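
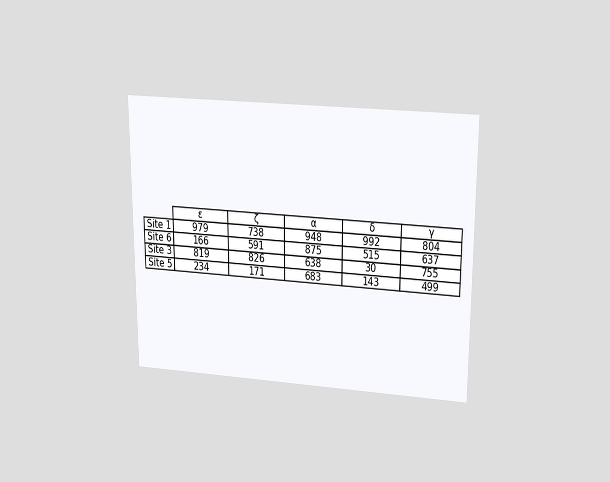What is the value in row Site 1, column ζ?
The chart is viewed slightly from above. The (Site 1, ζ) cell reads 738.

738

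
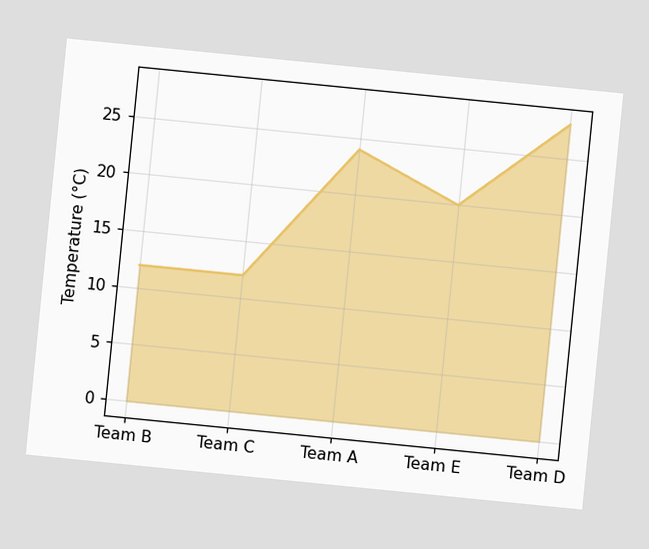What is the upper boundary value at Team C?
12°C

The chart is tilted about 6° clockwise. At Team C the upper boundary is at 12°C.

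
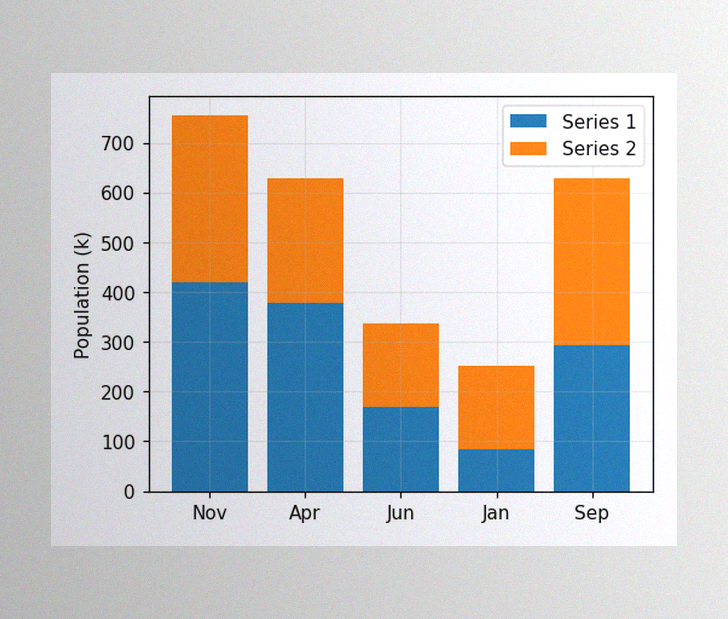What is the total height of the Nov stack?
The image has some photo noise and uneven lighting. The Nov stack's top reaches 756k on the y-axis.

756k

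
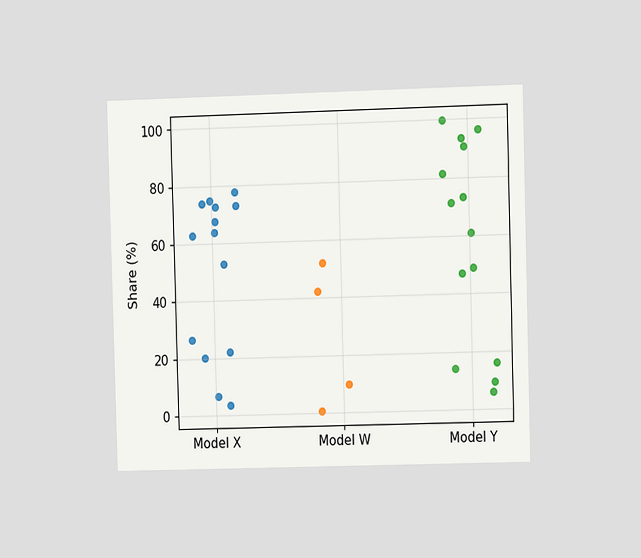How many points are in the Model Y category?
The chart is viewed at a slight angle. Counting the markers in the Model Y column gives 14.

14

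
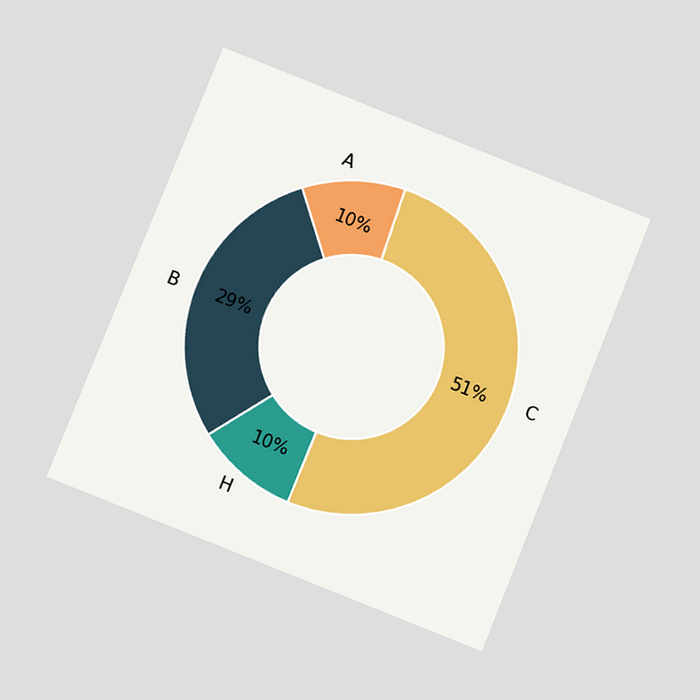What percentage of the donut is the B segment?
The chart is tilted about 22° clockwise and viewed at a slight angle. The B segment takes up 29% of the ring.

29%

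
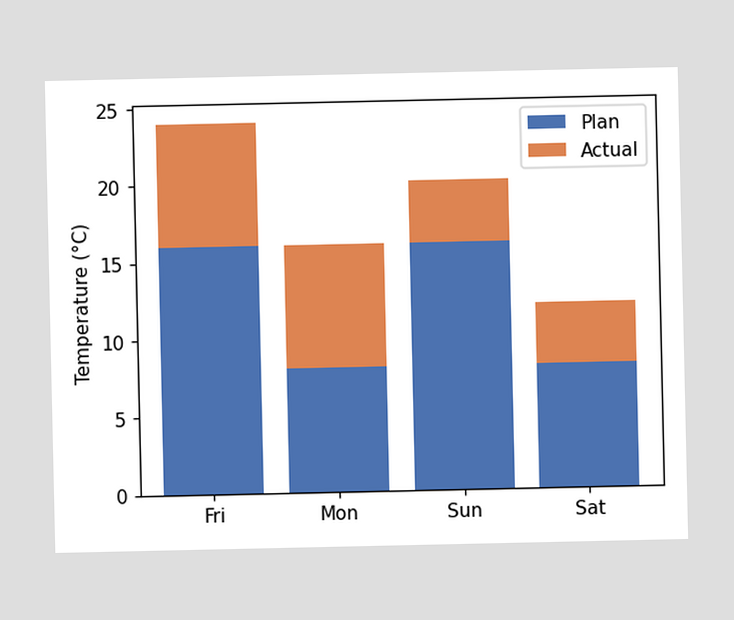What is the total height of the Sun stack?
The Sun stack's top reaches 20°C on the y-axis.

20°C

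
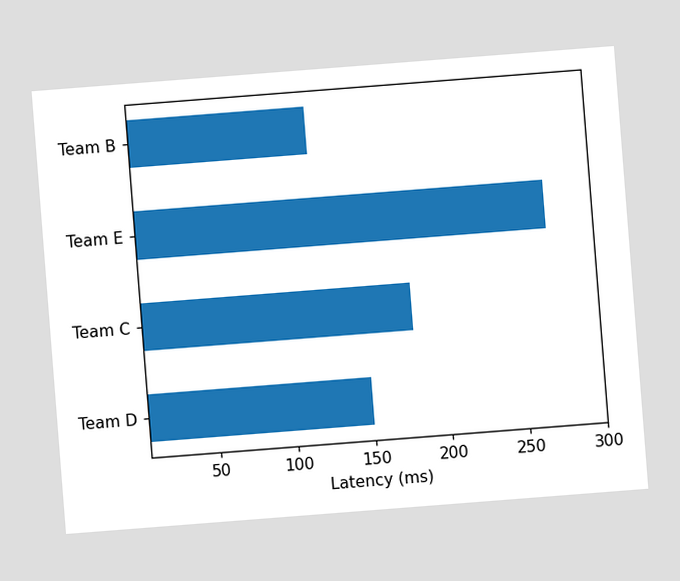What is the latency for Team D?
The chart is tilted about 4° counter-clockwise. Reading along the chart's x-axis, the Team D bar reaches 150ms.

150ms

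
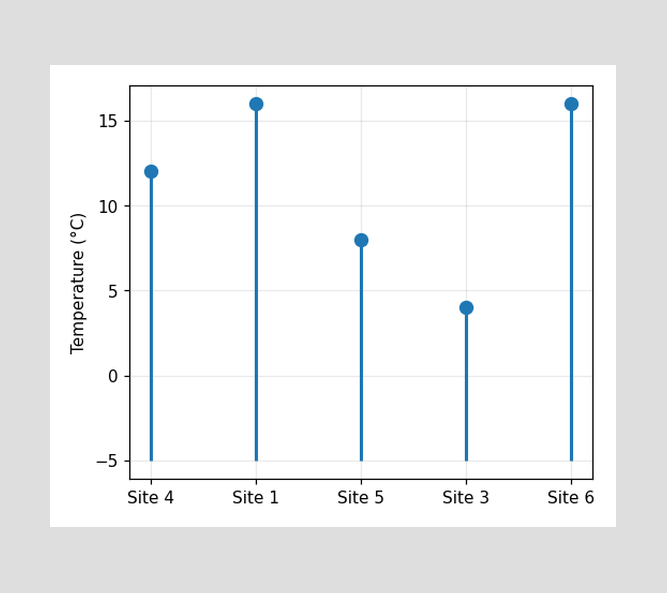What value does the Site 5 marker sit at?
The Site 5 marker sits at 8°C.

8°C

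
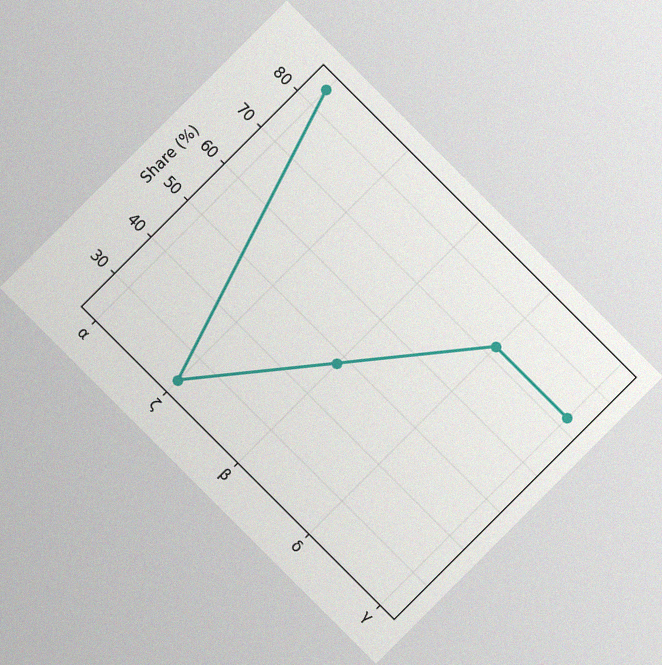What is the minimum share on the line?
24%

The chart is tilted about 45° clockwise, with some photo noise. The lowest point is at ζ, and reading across to the y-axis gives 24%.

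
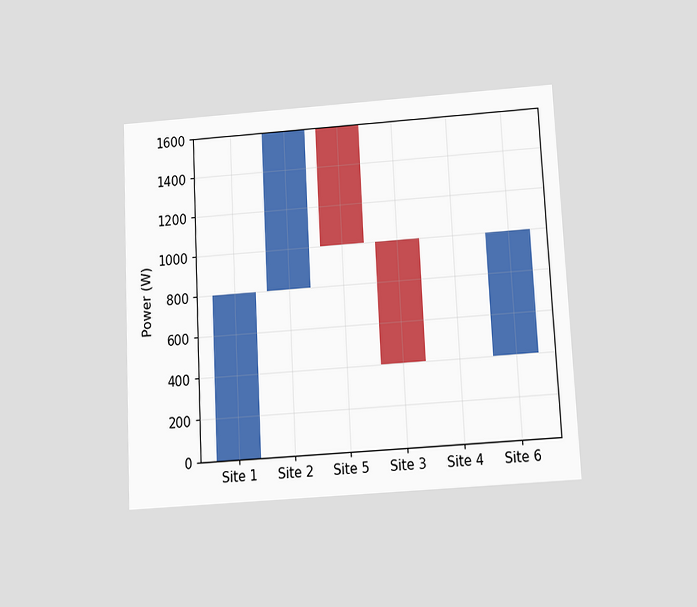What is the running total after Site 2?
The chart is tilted about 3° counter-clockwise and viewed slightly from below. After Site 2 the running total reaches 1600W.

1600W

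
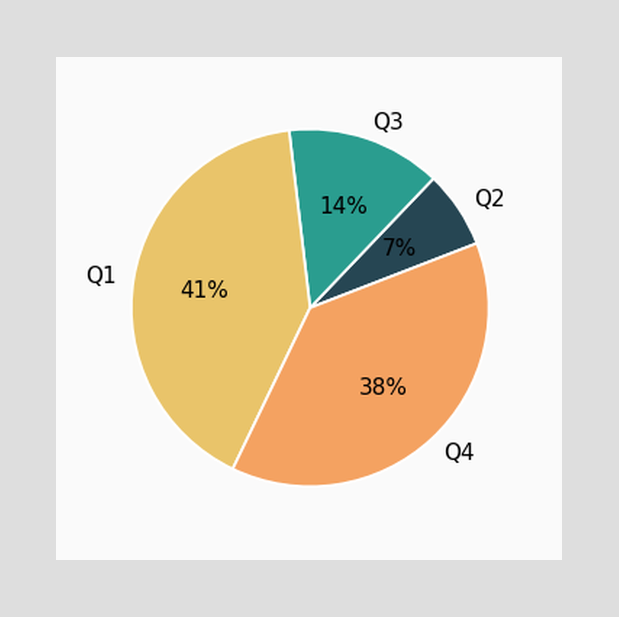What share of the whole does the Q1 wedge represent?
The Q1 slice takes up 41% of the pie.

41%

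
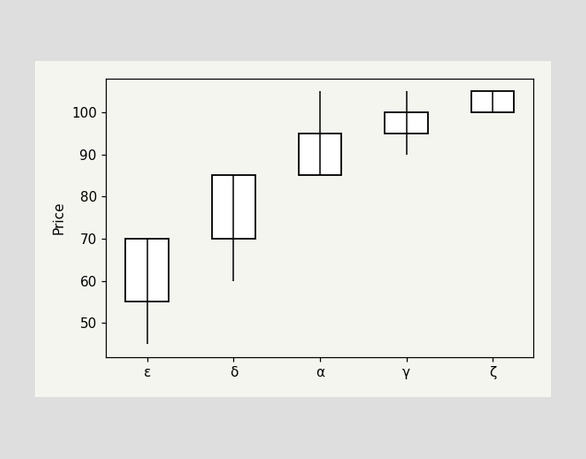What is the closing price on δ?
85

The δ candle closes at 85.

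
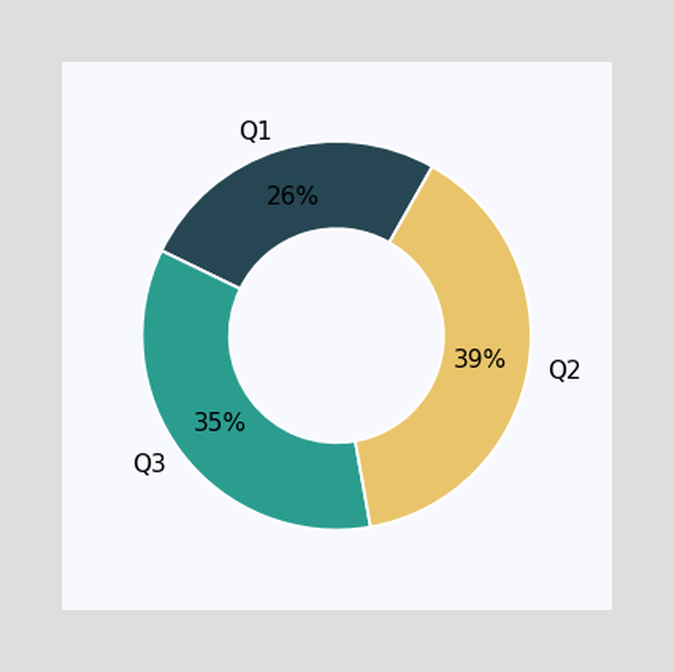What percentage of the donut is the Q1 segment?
26%

The Q1 segment takes up 26% of the ring.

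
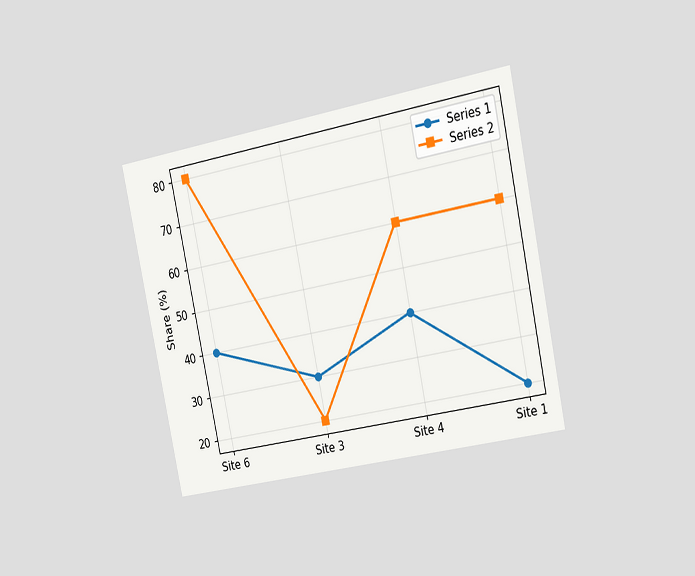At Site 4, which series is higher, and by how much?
The chart is tilted about 12° counter-clockwise and viewed slightly from the right. At Site 4, Series 2 sits above the other line by 20%.

Series 2, by 20%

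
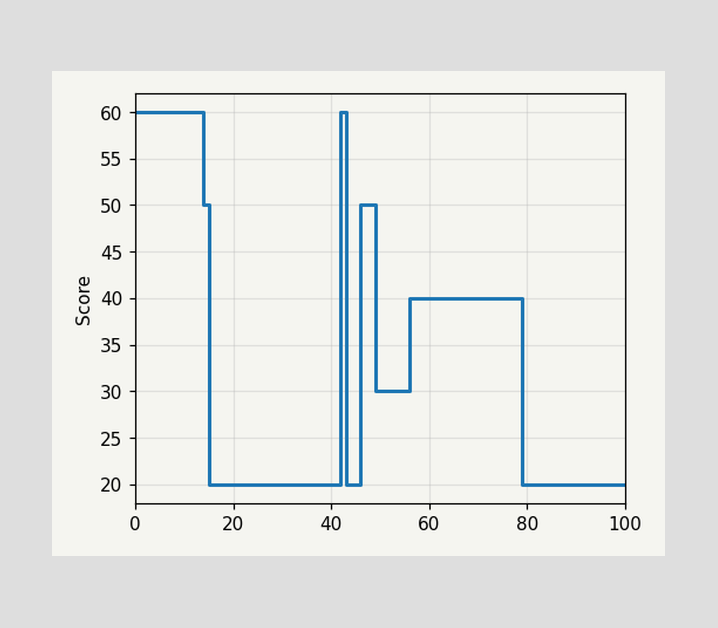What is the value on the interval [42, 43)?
On [42, 43) the step sits at 60.

60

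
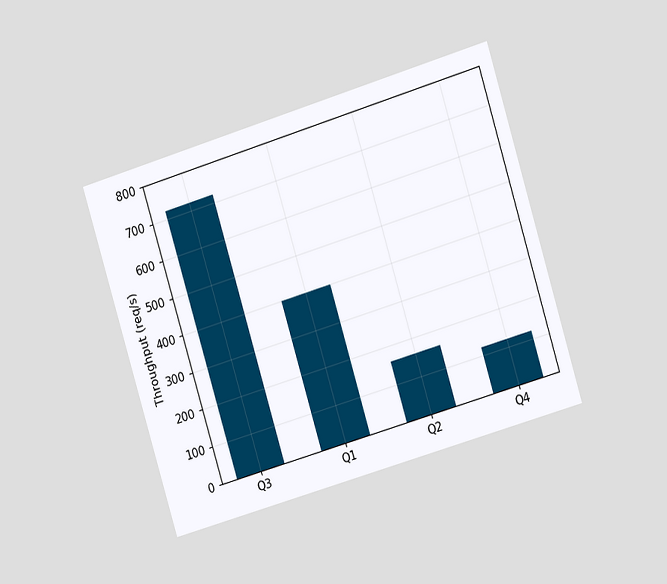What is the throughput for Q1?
The chart is tilted about 17° counter-clockwise and viewed slightly from the right. Reading along the chart's y-axis, the Q1 bar reaches 400req/s.

400req/s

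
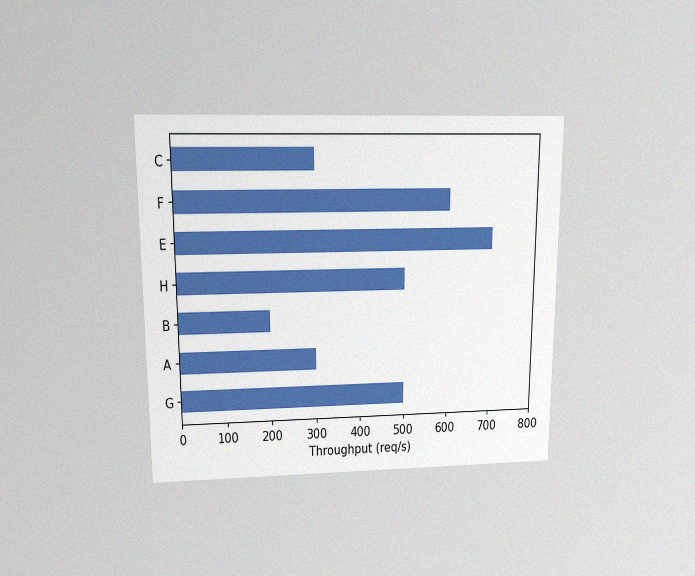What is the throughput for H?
The chart is viewed at a slight angle, with some photo noise. Reading along the chart's x-axis, the H bar reaches 500req/s.

500req/s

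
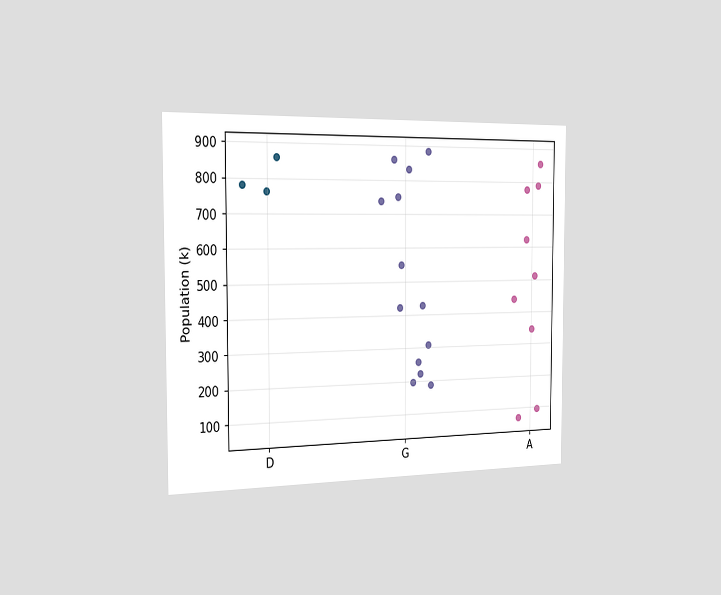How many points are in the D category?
3

The chart is viewed slightly from the left. Counting the markers in the D column gives 3.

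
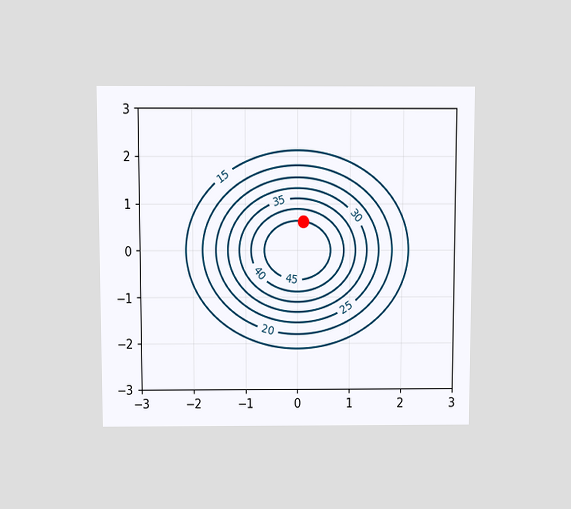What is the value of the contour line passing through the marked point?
45

The chart is viewed slightly from above. The marked point sits on the contour labelled 45.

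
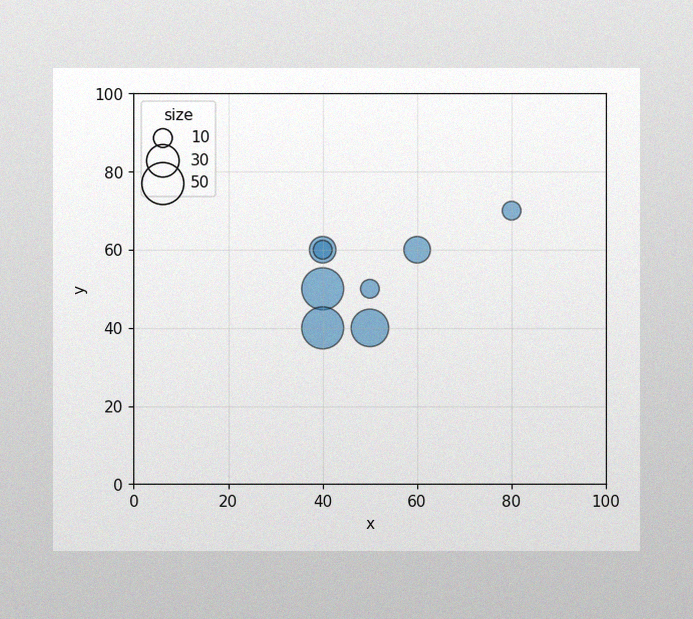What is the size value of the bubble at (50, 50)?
The image has some photo noise and uneven lighting. Matching the bubble at (50, 50) against the size legend gives 10.

10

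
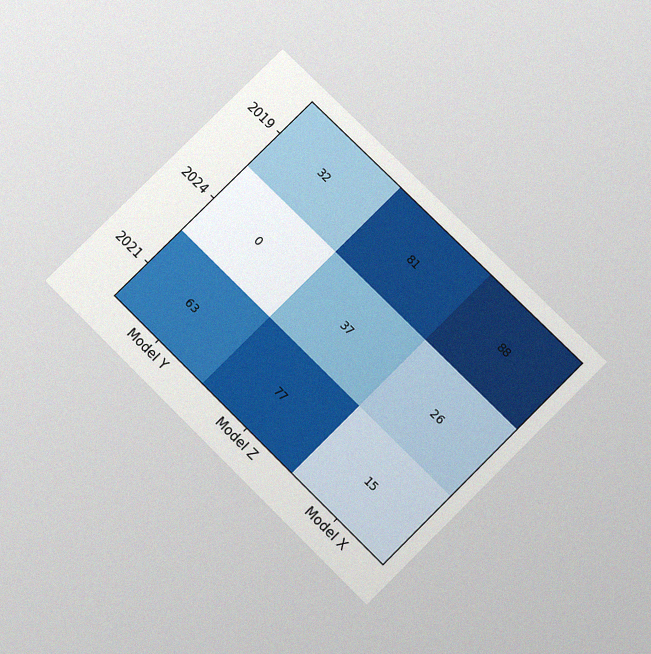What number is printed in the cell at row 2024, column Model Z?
The chart is tilted about 45° clockwise and viewed slightly from below, with some photo noise. The (2024, Model Z) cell reads 37.

37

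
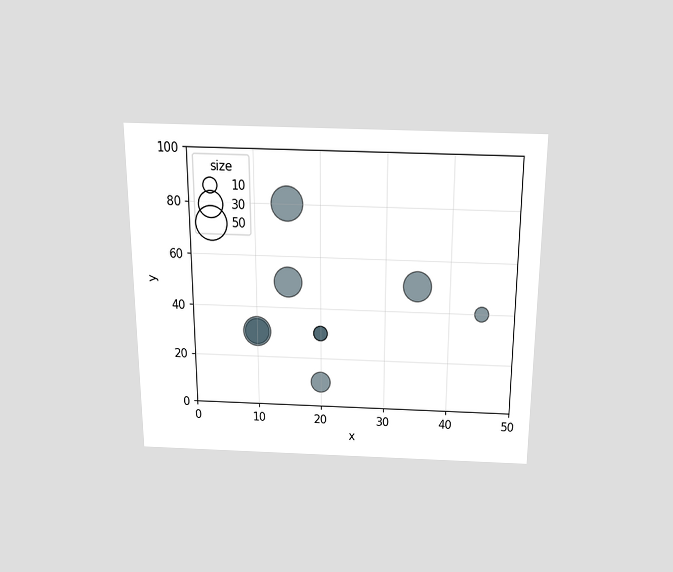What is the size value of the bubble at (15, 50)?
The chart is viewed slightly from above. Matching the bubble at (15, 50) against the size legend gives 40.

40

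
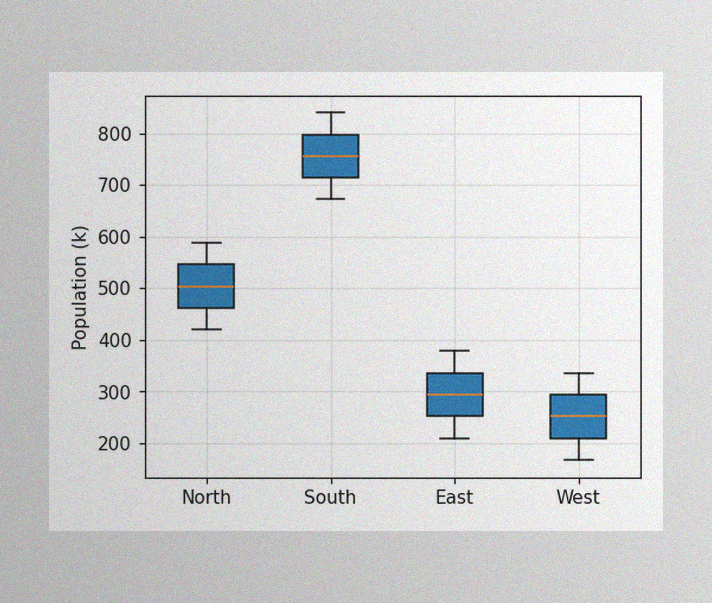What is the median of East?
294k

The image has some photo noise and uneven lighting. The median line in the East box sits at 294k.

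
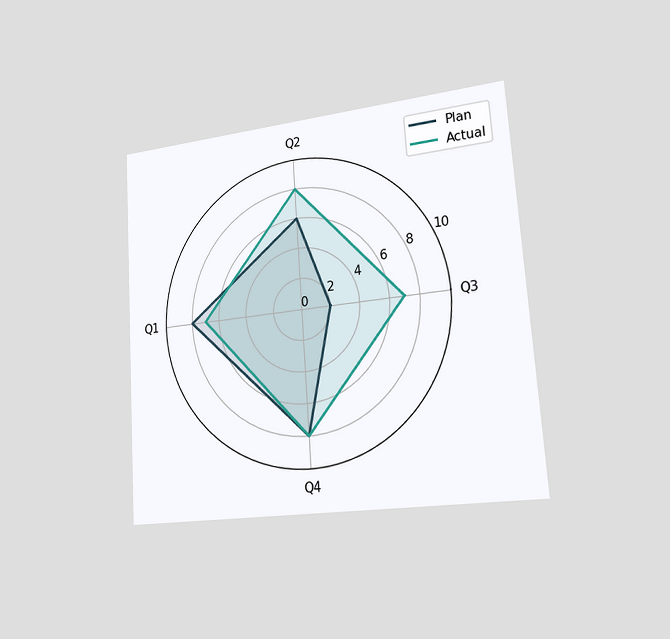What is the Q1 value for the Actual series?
7

The chart is tilted about 4° counter-clockwise and viewed slightly from the right. On the Q1 axis, Actual reaches 7.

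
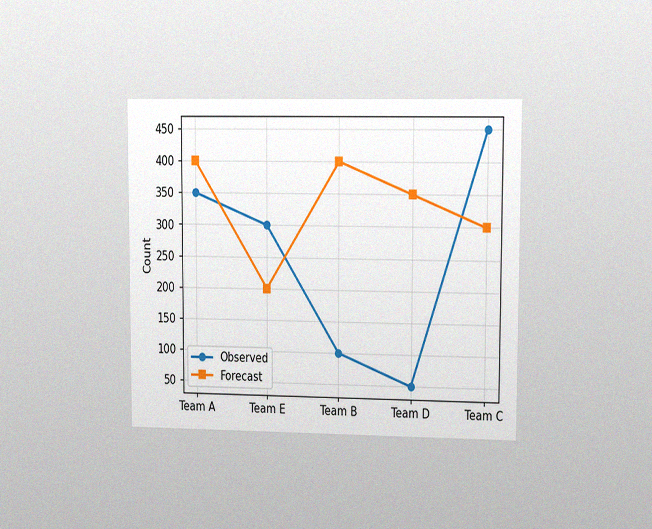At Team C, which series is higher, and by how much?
Observed, by 150

The chart is viewed at a slight angle, with some photo noise. At Team C, Observed sits above the other line by 150.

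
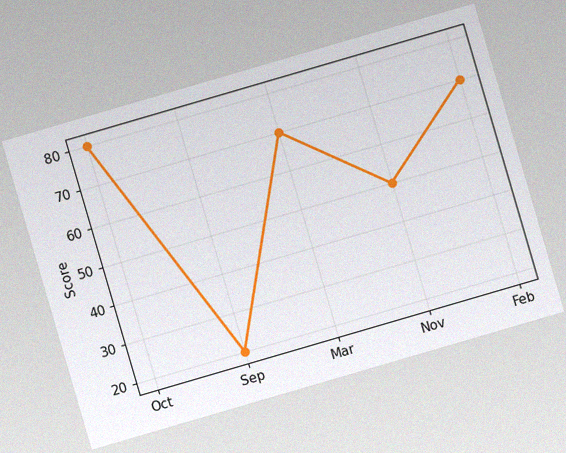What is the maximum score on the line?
80

The chart is tilted about 16° counter-clockwise, with some photo noise. The highest point is at Oct, and reading across to the y-axis gives 80.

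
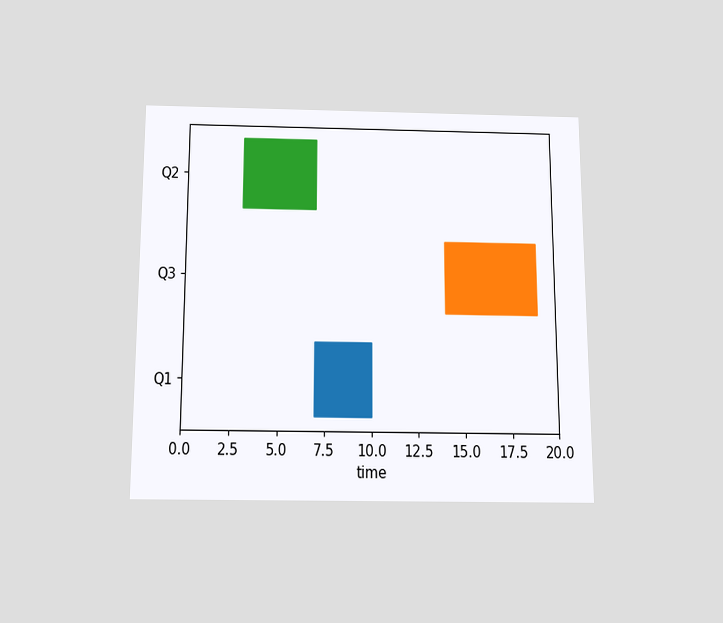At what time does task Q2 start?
The chart is viewed slightly from below. The Q2 bar begins at t=3.

3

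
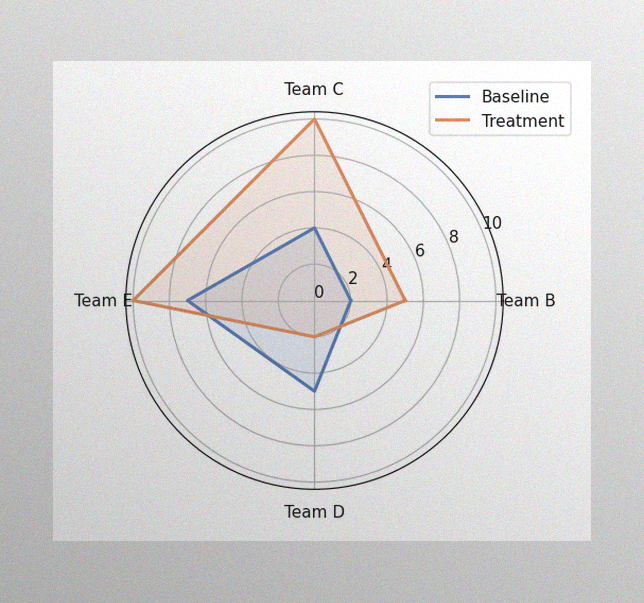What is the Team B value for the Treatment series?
The image has some photo noise and uneven lighting. On the Team B axis, Treatment reaches 5.

5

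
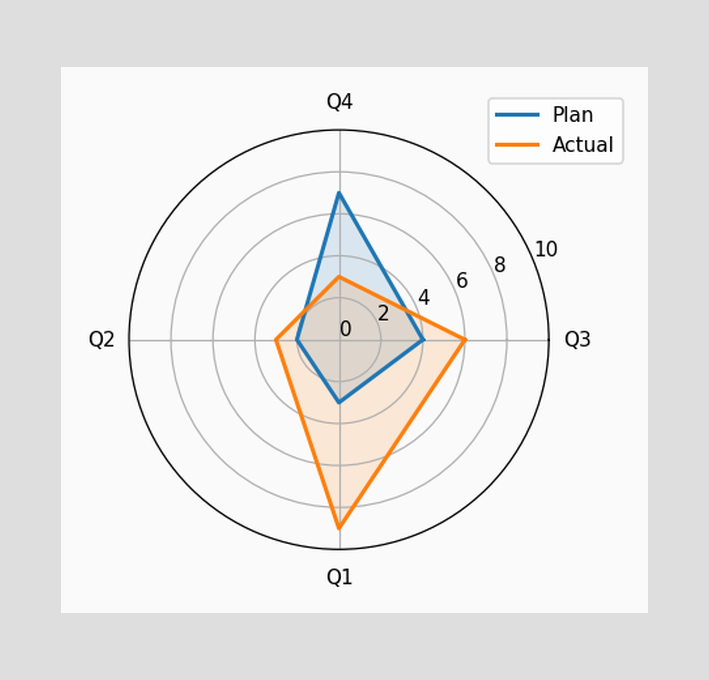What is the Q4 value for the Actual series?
On the Q4 axis, Actual reaches 3.

3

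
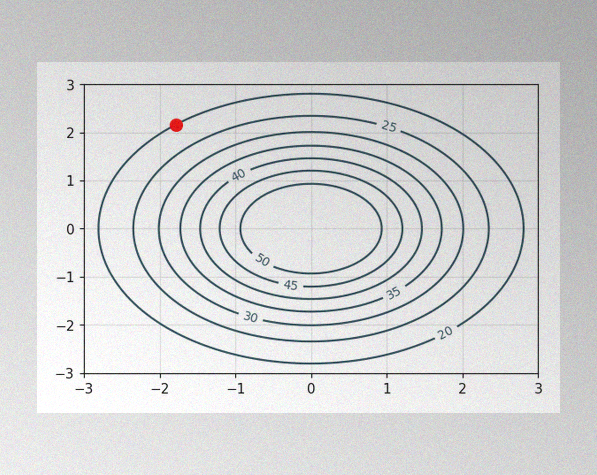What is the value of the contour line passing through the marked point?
The image has some photo noise and uneven lighting. The marked point sits on the contour labelled 20.

20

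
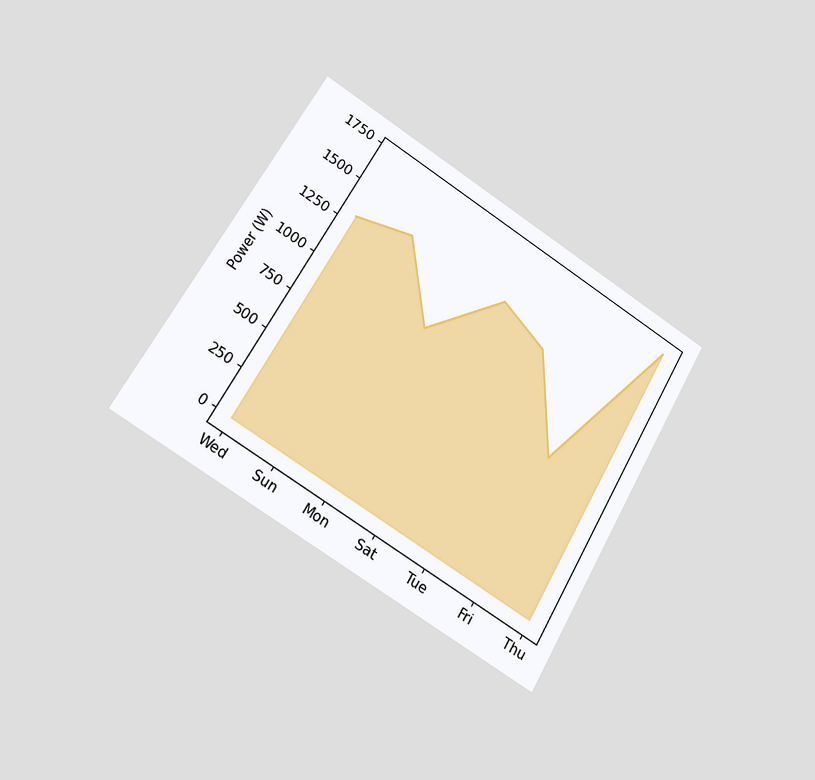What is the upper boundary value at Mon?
1000W

The chart is tilted about 30° clockwise and viewed slightly from the left. At Mon the upper boundary is at 1000W.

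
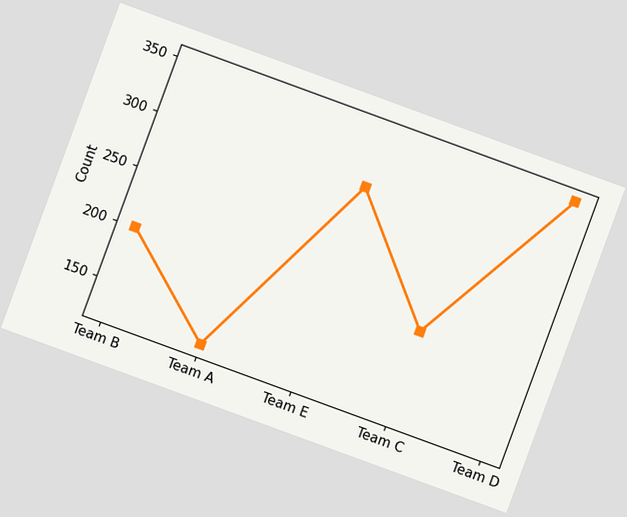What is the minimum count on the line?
125

The chart is tilted about 20° clockwise. The lowest point is at Team A, and reading across to the y-axis gives 125.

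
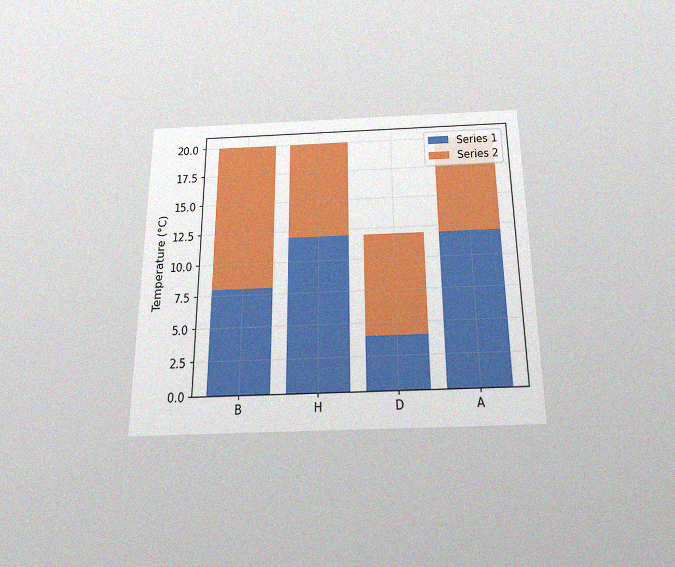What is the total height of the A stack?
The chart is viewed slightly from below, with some photo noise. The A stack's top reaches 20°C on the y-axis.

20°C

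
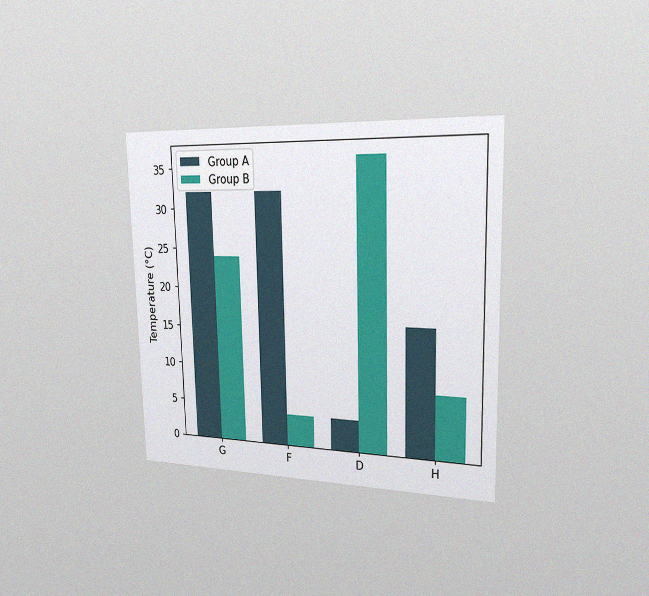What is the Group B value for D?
36°C

The chart is viewed slightly from the right, with some photo noise. The Group B bar at D reaches 36°C on the y-axis.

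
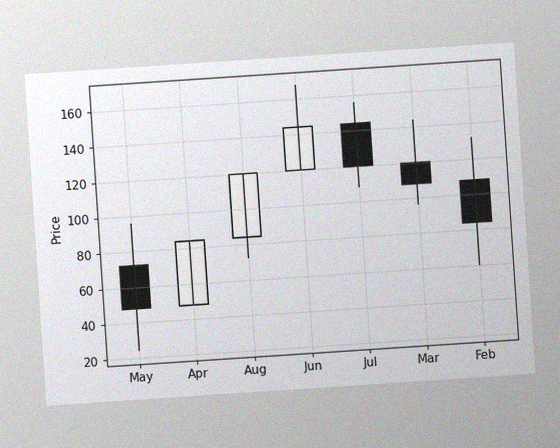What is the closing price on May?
48

The chart is tilted about 4° counter-clockwise, with some photo noise. The May candle closes at 48.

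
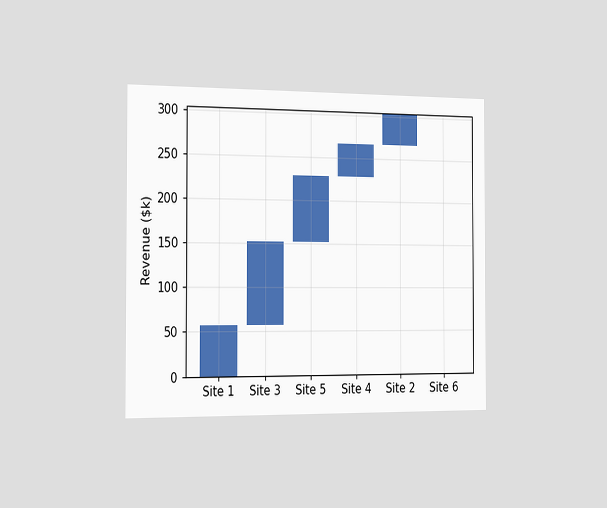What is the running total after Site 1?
$57k

The chart is viewed slightly from the left. After Site 1 the running total reaches $57k.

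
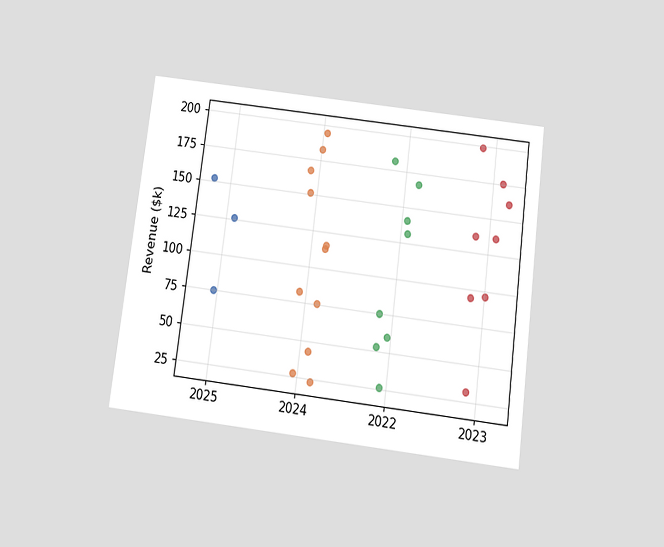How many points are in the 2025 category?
The chart is tilted about 7° clockwise and viewed slightly from below. Counting the markers in the 2025 column gives 3.

3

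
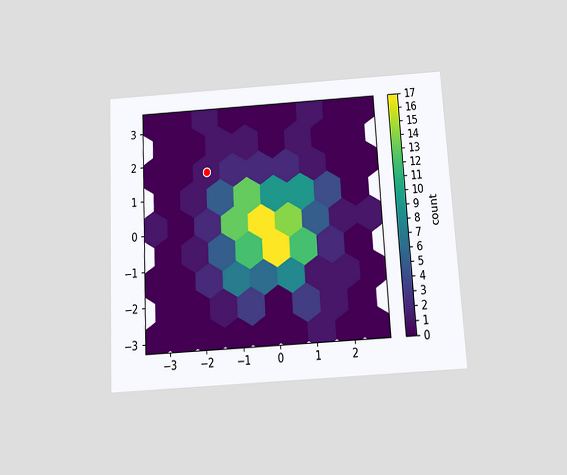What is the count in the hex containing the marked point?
1

The chart is tilted about 3° counter-clockwise and viewed slightly from below. The marked hex reads 1 on the colorbar.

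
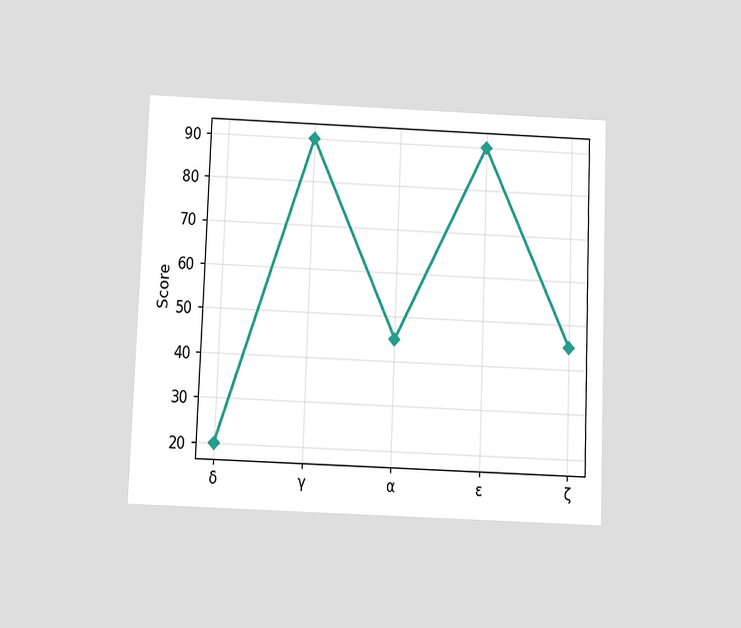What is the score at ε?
90

The chart is tilted about 2° clockwise and viewed slightly from below. At ε, the line is at 90.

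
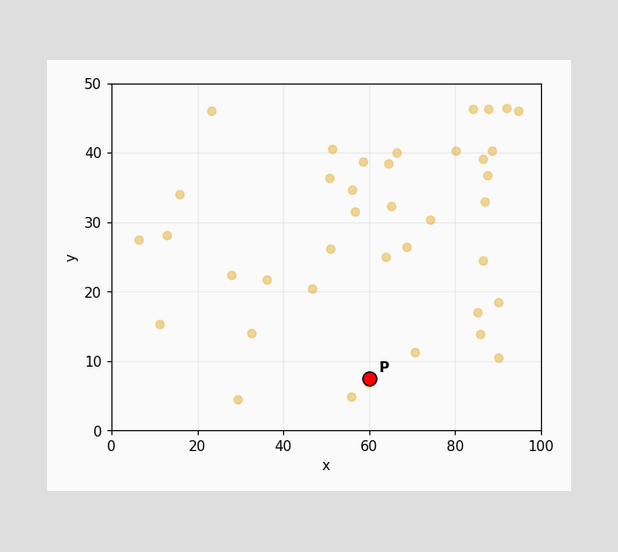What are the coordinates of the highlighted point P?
(60, 7.5)

Following the gridlines from P to each axis, P sits at (60, 7.5).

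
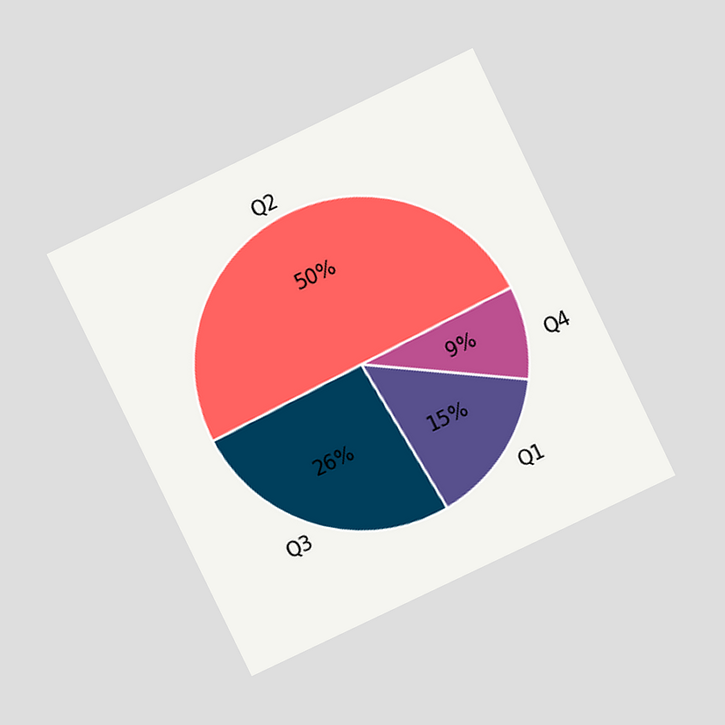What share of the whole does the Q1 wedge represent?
The chart is tilted about 26° counter-clockwise and viewed slightly from above. The Q1 slice takes up 15% of the pie.

15%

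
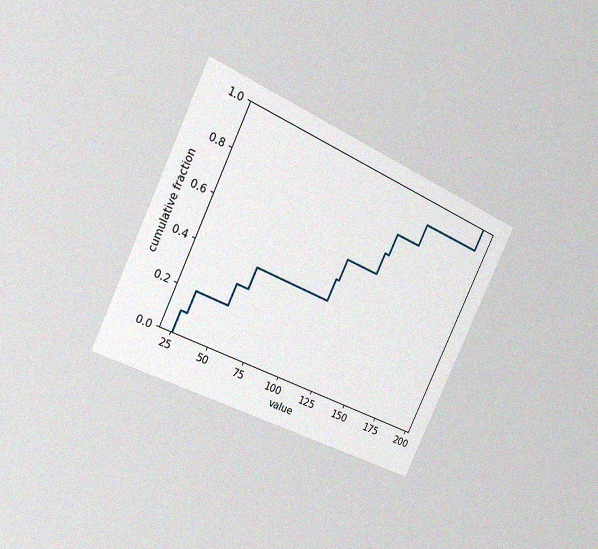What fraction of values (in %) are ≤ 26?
10%

The chart is tilted about 25° clockwise and viewed slightly from the left, with some photo noise. At x=26 the ECDF step is at 10%.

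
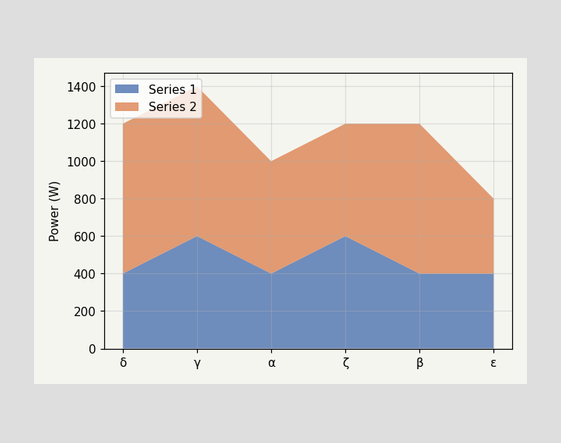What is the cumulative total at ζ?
1200W

The stacked total at ζ reaches 1200W.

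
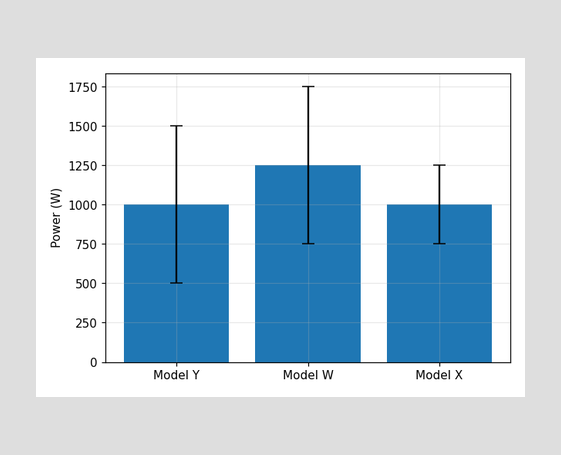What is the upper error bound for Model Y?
1500W

The Model Y bar's upper whisker reaches 1500W.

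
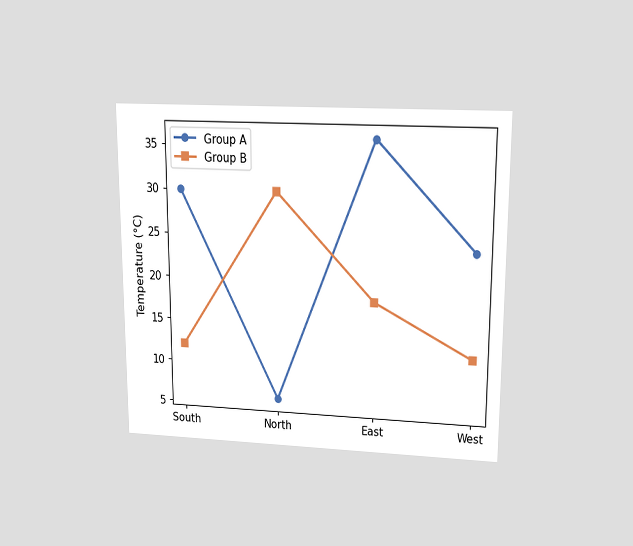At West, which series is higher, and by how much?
The chart is viewed slightly from above. At West, Group A sits above the other line by 12°C.

Group A, by 12°C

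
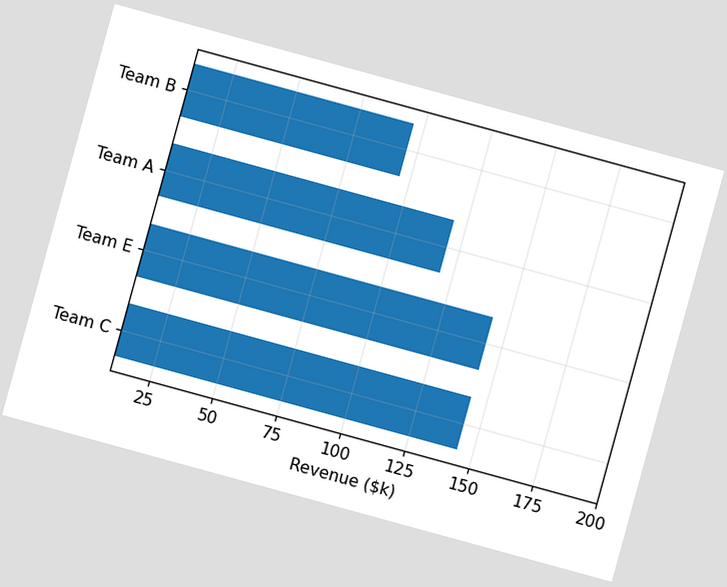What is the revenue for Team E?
The chart is tilted about 15° clockwise. Reading along the chart's x-axis, the Team E bar reaches $144k.

$144k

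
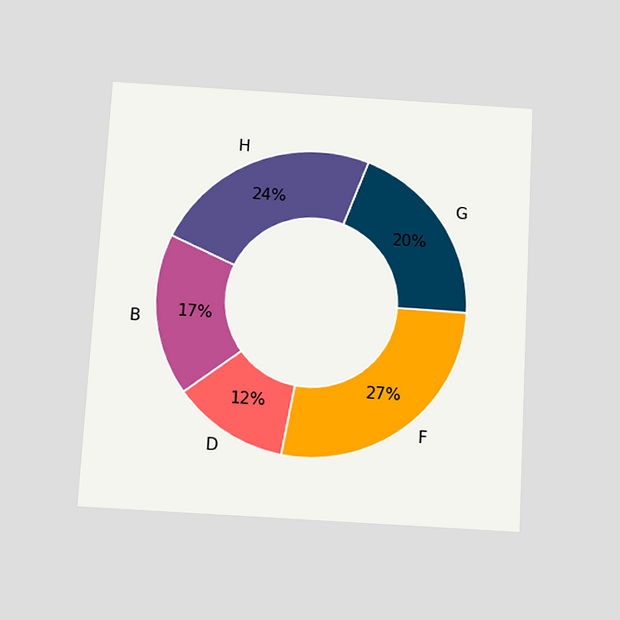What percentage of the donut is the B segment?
The chart is tilted about 3° clockwise and viewed slightly from below. The B segment takes up 17% of the ring.

17%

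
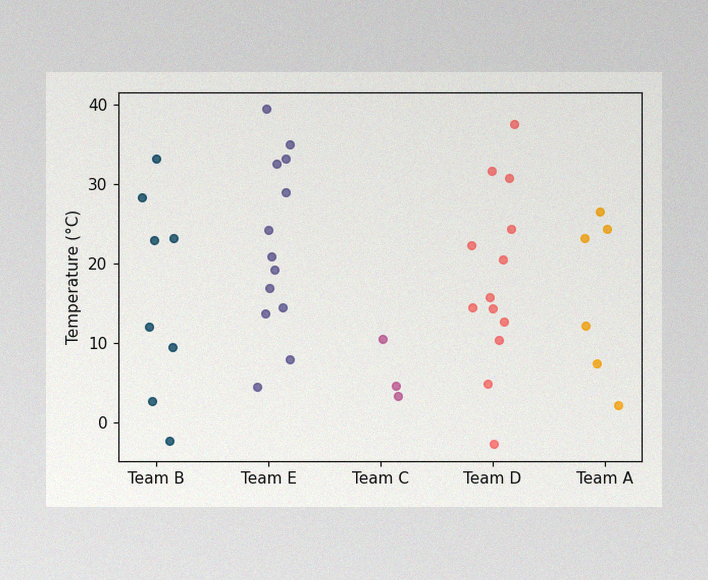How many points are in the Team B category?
The image has some photo noise and uneven lighting. Counting the markers in the Team B column gives 8.

8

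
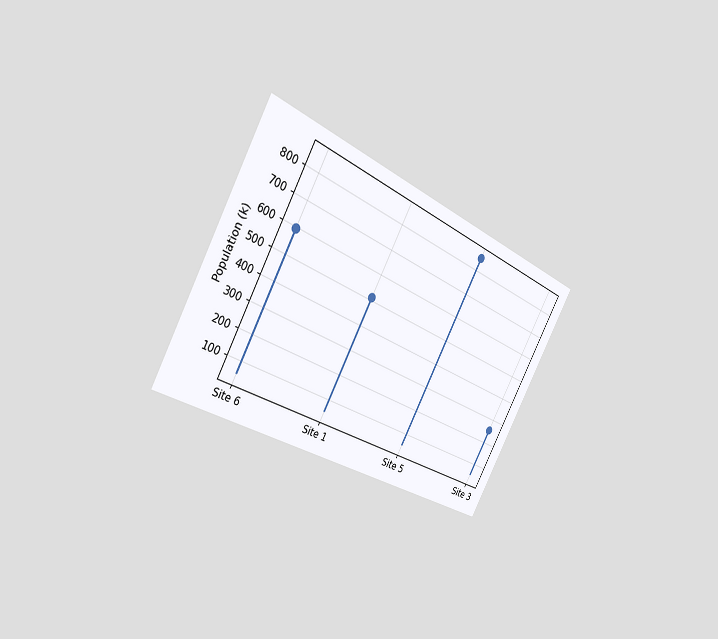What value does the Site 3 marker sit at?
The chart is tilted about 29° clockwise and viewed slightly from the left. The Site 3 marker sits at 255k.

255k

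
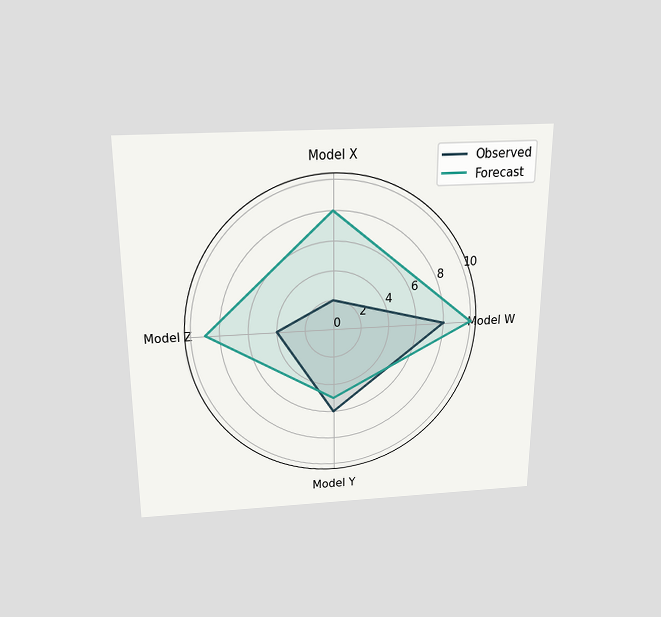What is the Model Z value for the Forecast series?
9

The chart is viewed slightly from above. On the Model Z axis, Forecast reaches 9.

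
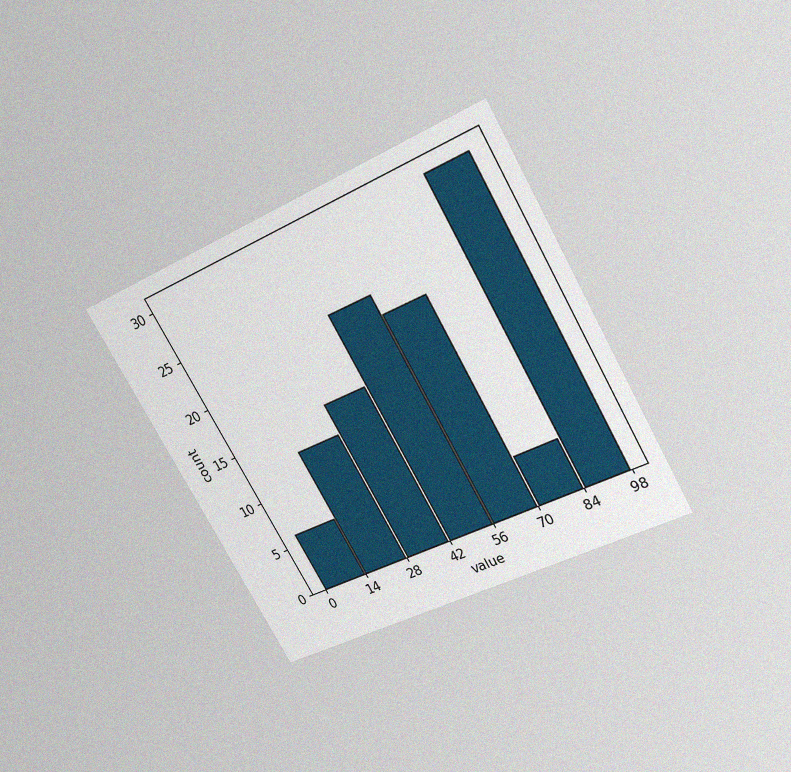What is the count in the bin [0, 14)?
The chart is tilted about 30° counter-clockwise and viewed slightly from above, with some photo noise. The [0, 14) bin has height 6.

6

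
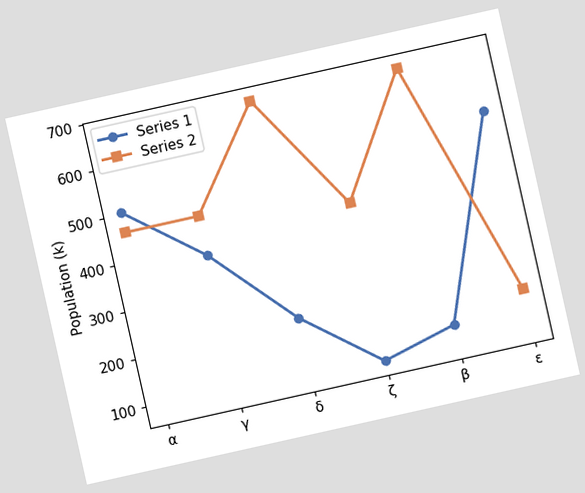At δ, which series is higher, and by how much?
Series 2, by 462k

The chart is tilted about 13° counter-clockwise. At δ, Series 2 sits above the other line by 462k.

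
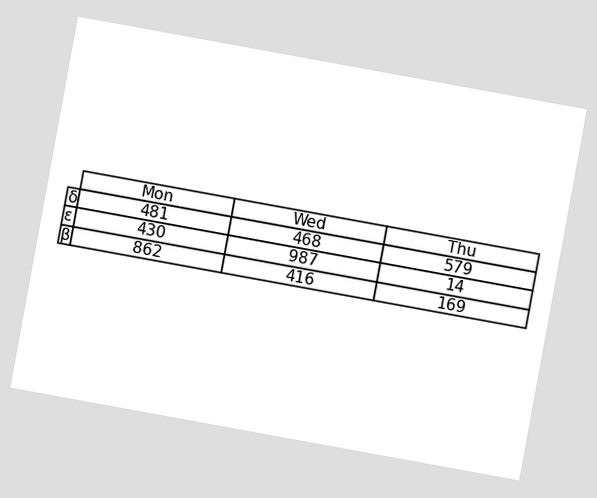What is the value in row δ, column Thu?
The chart is tilted about 10° clockwise. The (δ, Thu) cell reads 579.

579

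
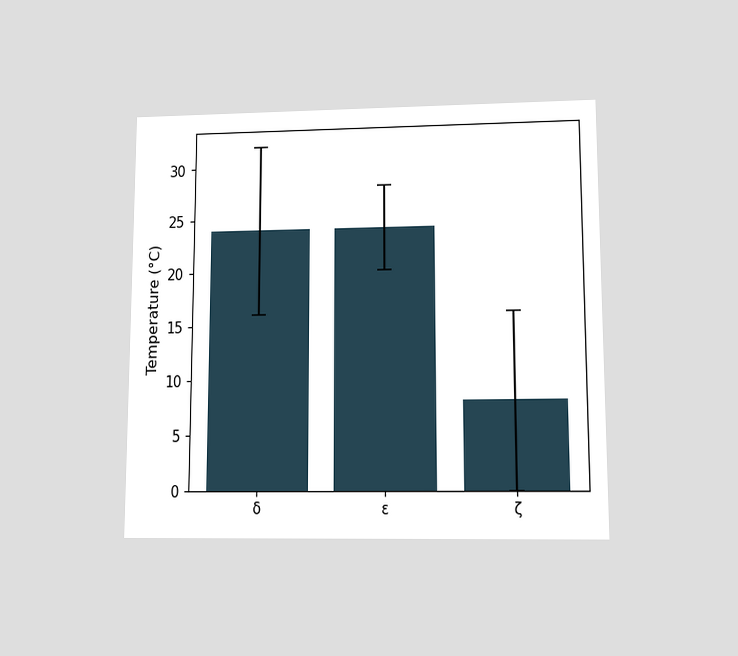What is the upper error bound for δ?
32°C

The chart is viewed at a slight angle. The δ bar's upper whisker reaches 32°C.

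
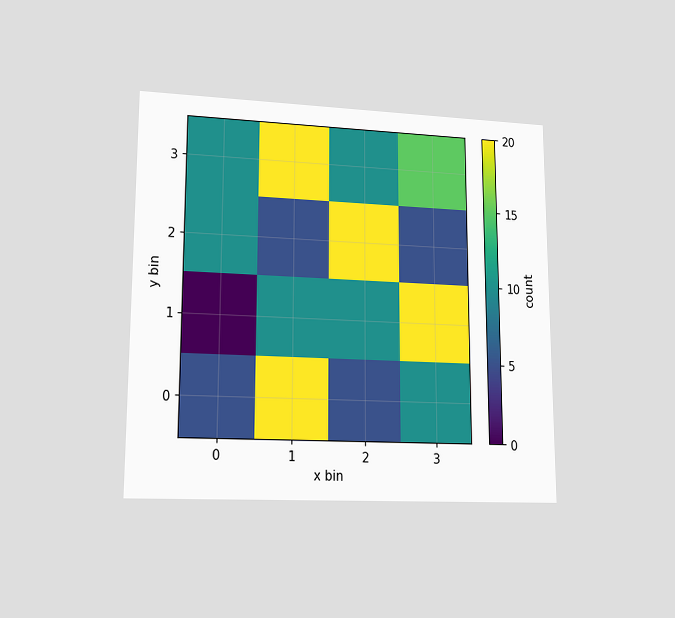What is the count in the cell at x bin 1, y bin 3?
The chart is viewed at a slight angle. Matching the cell (1, 3) against the colorbar gives 20.

20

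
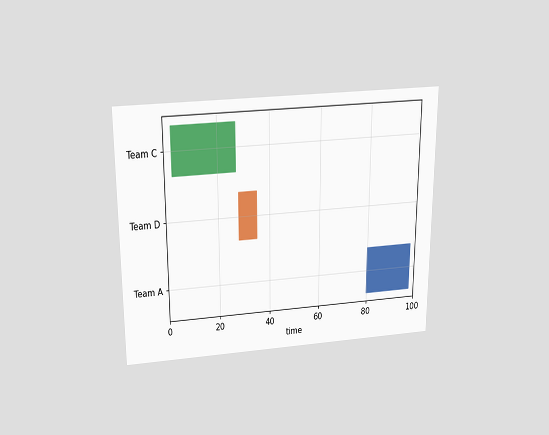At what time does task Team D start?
28

The chart is viewed slightly from above. The Team D bar begins at t=28.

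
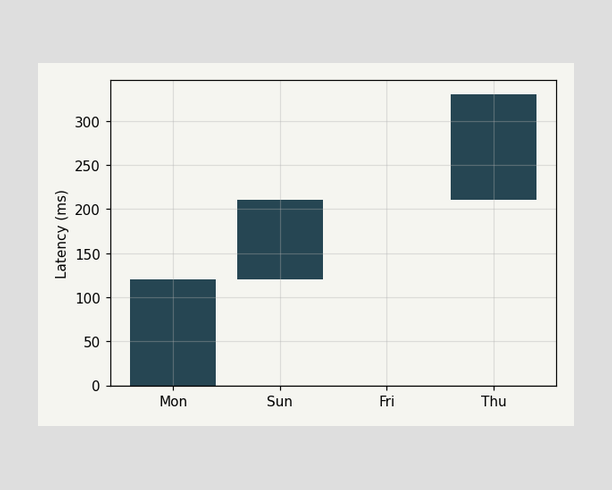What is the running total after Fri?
After Fri the running total reaches 210ms.

210ms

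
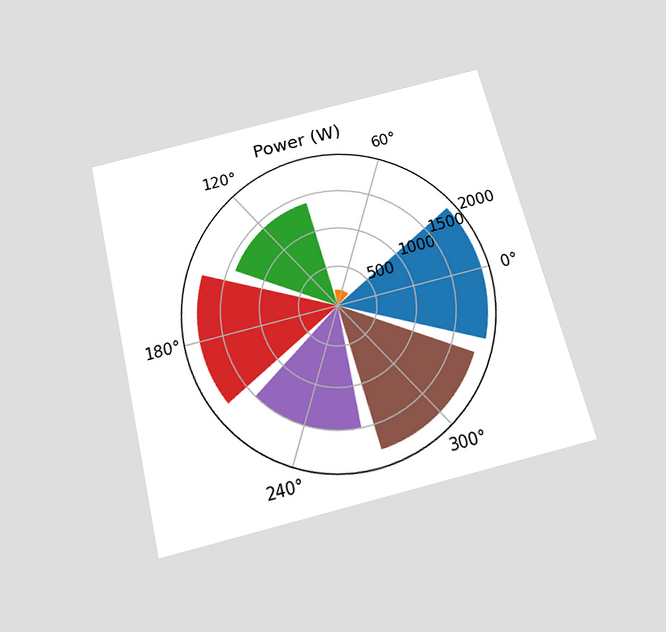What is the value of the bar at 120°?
1400W

The chart is tilted about 14° counter-clockwise and viewed slightly from below. The bar at 120° reaches 1400W on the radial axis.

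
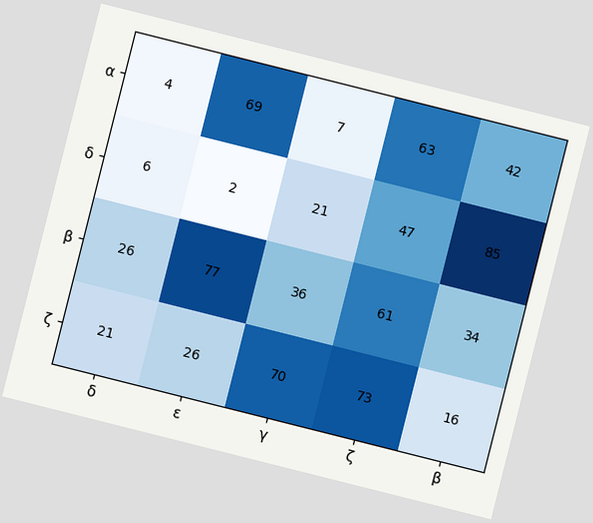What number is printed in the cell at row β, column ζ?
The chart is tilted about 14° clockwise. The (β, ζ) cell reads 61.

61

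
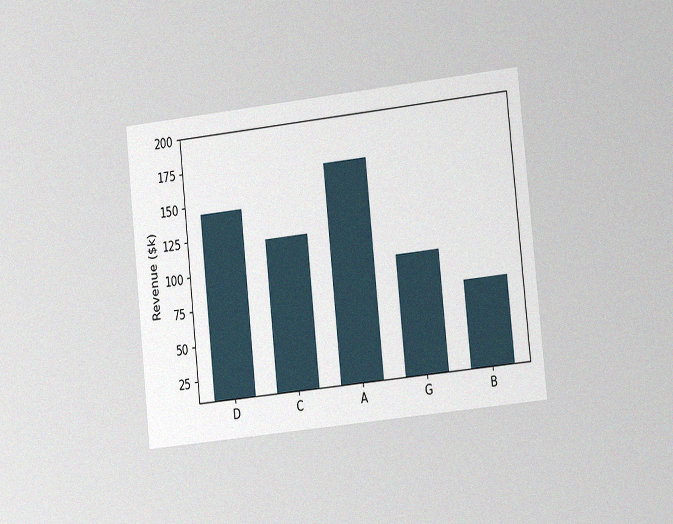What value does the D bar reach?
$144k

The chart is tilted about 6° counter-clockwise and viewed slightly from the right, with some photo noise. Reading along the chart's y-axis, the D bar reaches $144k.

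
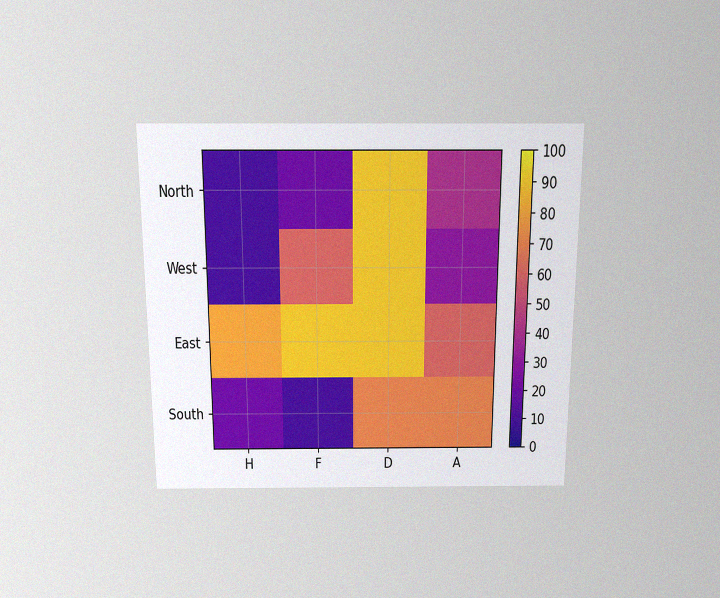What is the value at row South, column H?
The chart is viewed slightly from above, with some photo noise. Matching cell (South, H) against the colorbar gives 20.

20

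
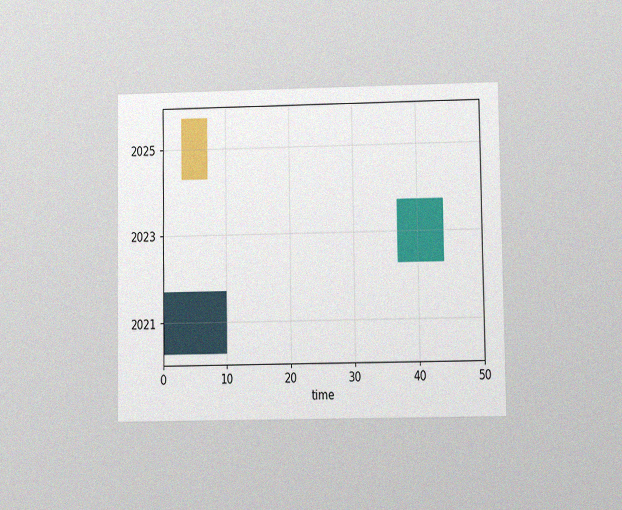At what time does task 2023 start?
The chart is viewed at a slight angle, with some photo noise. The 2023 bar begins at t=37.

37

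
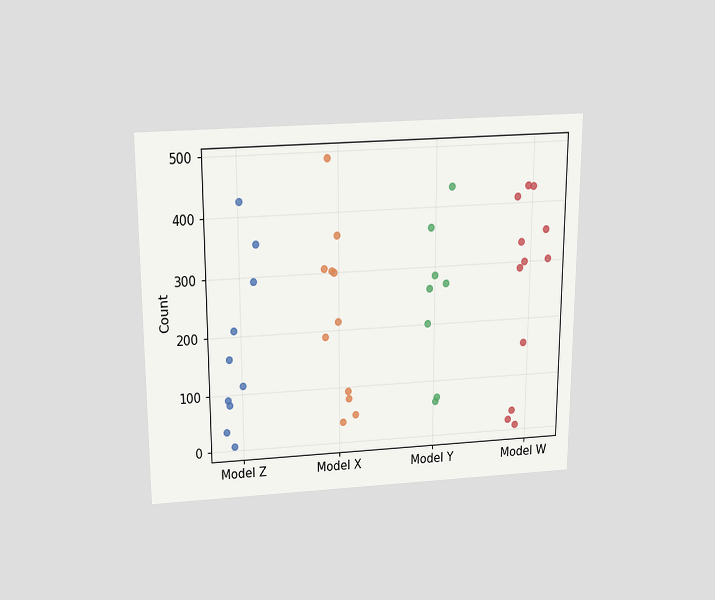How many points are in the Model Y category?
8

The chart is viewed slightly from above. Counting the markers in the Model Y column gives 8.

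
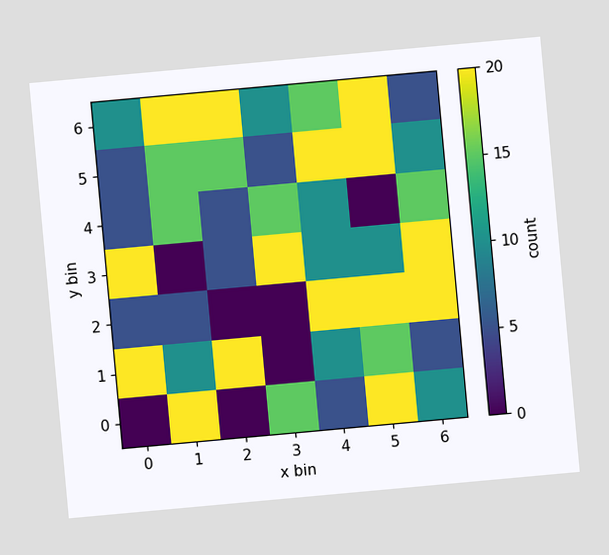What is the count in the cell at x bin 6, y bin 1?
5

The chart is tilted about 5° counter-clockwise. Matching the cell (6, 1) against the colorbar gives 5.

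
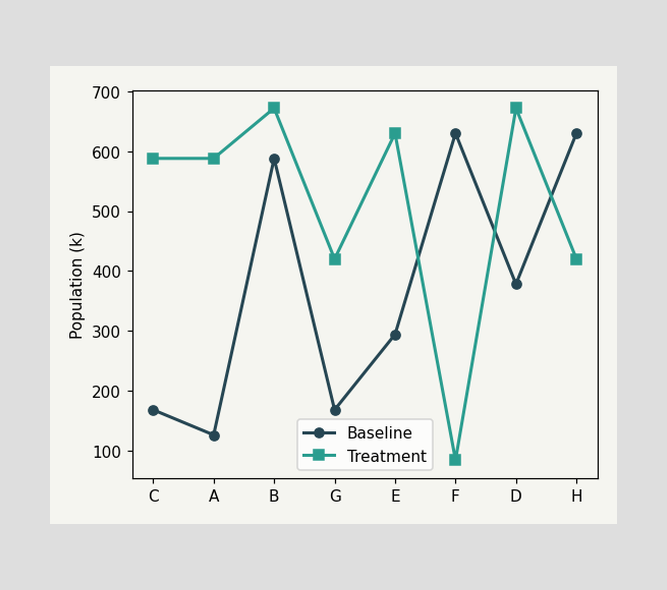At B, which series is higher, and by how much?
Treatment, by 84k

At B, Treatment sits above the other line by 84k.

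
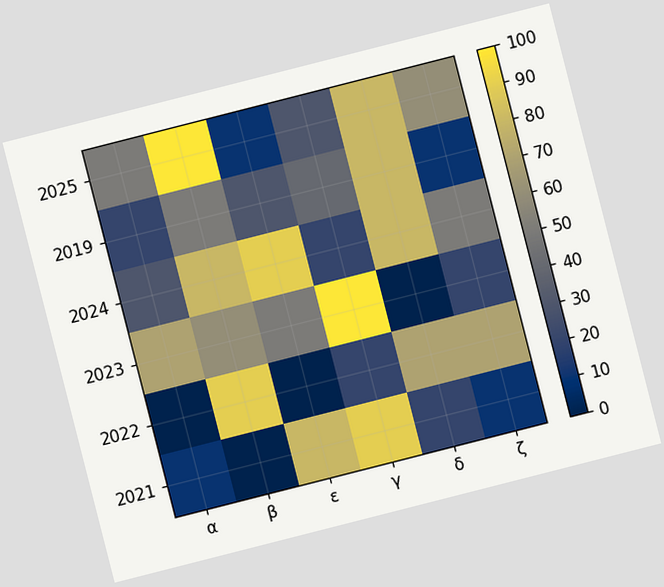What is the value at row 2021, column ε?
The chart is tilted about 14° counter-clockwise. Matching cell (2021, ε) against the colorbar gives 80.

80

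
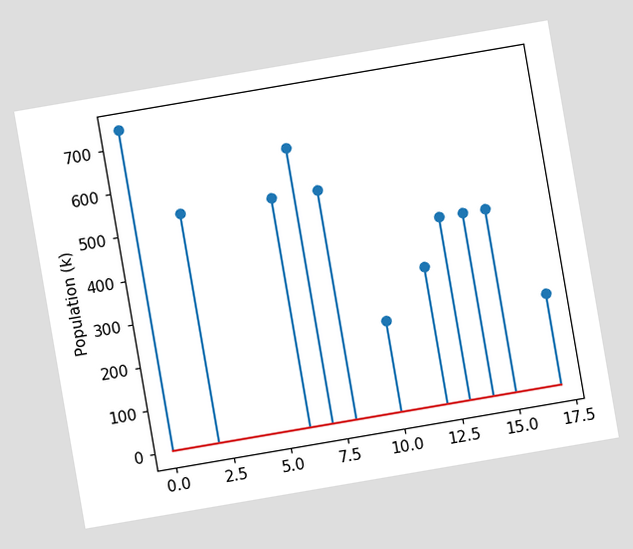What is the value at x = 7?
636k

The chart is tilted about 10° counter-clockwise. The stem at x=7 reaches 636k.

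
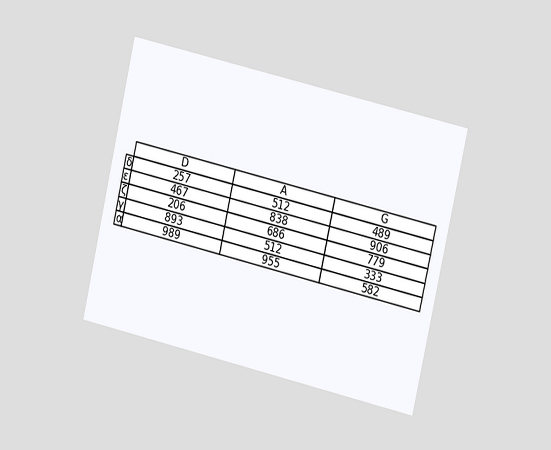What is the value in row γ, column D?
893

The chart is tilted about 13° clockwise and viewed slightly from the right. The (γ, D) cell reads 893.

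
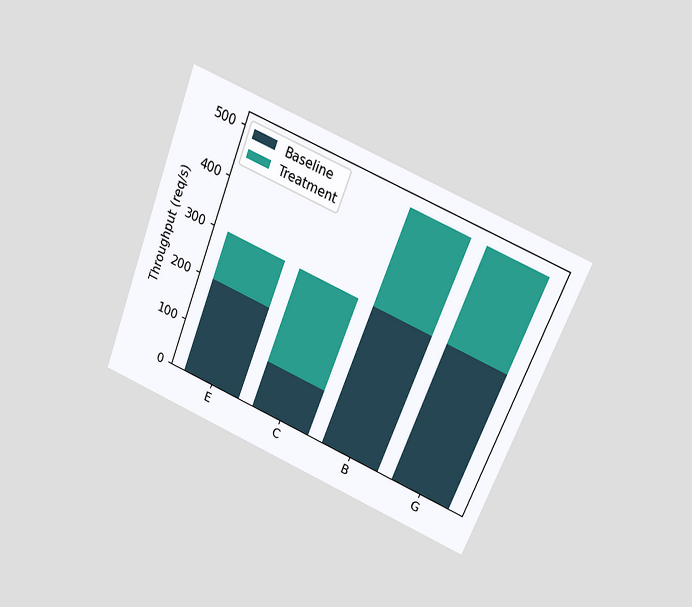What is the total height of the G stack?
The chart is tilted about 22° clockwise and viewed slightly from above. The G stack's top reaches 500req/s on the y-axis.

500req/s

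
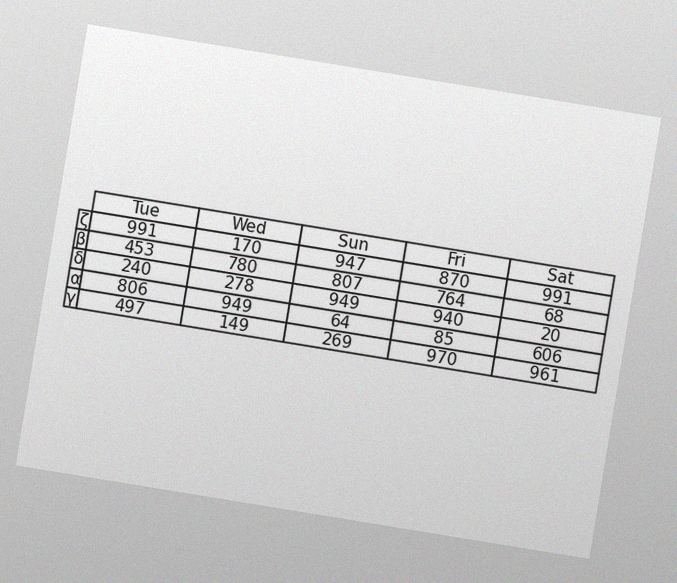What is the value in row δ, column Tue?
240

The chart is tilted about 9° clockwise, with some photo noise. The (δ, Tue) cell reads 240.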